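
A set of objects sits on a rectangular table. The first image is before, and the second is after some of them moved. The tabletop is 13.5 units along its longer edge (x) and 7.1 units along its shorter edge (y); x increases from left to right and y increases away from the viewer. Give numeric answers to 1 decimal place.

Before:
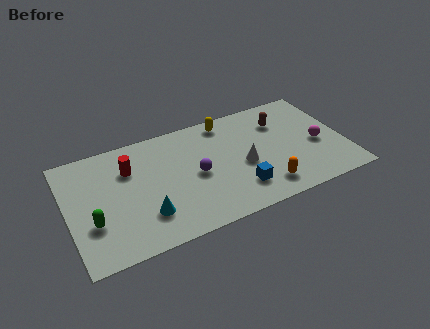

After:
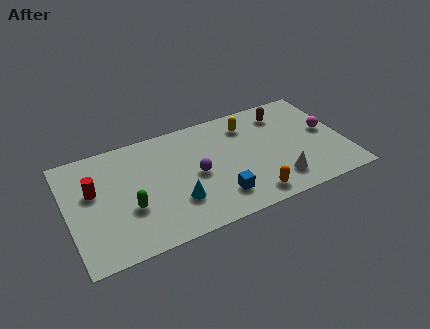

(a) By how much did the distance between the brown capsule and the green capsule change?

-1.4

The distance was about 9.9 in the first image and 8.5 in the second, so they moved 1.4 units closer together.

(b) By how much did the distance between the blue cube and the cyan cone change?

-2.4

The distance was about 4.5 in the first image and 2.1 in the second, so they moved 2.4 units closer together.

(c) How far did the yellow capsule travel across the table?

1.2

The yellow capsule was near (8.0, 6.2) before and (9.0, 5.6) after, so it travelled √(1.0² + 0.6²) ≈ 1.2 units.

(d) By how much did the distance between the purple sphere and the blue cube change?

-0.5

They were about 2.5 units apart before and 2.0 after — 0.5 units closer together.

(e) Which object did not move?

the purple sphere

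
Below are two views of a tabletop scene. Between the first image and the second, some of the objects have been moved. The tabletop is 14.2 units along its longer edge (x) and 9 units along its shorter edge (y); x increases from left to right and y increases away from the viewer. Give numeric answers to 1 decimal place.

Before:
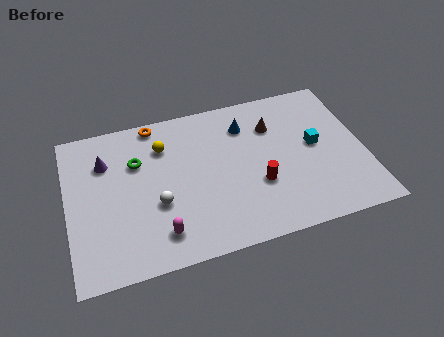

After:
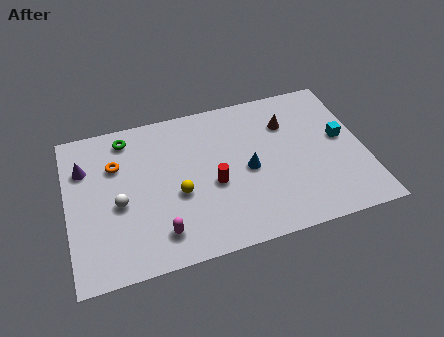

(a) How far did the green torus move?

1.6

From (3.4, 6.1) to (3.0, 7.7), the green torus covered √(0.4² + 1.6²) ≈ 1.6 units.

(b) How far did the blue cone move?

2.7

The blue cone was near (8.7, 6.9) before and (8.6, 4.2) after, so it travelled √(0.1² + 2.7²) ≈ 2.7 units.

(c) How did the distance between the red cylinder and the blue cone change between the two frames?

-2.0

The distance was about 3.7 in the first image and 1.7 in the second, so they moved 2.0 units closer together.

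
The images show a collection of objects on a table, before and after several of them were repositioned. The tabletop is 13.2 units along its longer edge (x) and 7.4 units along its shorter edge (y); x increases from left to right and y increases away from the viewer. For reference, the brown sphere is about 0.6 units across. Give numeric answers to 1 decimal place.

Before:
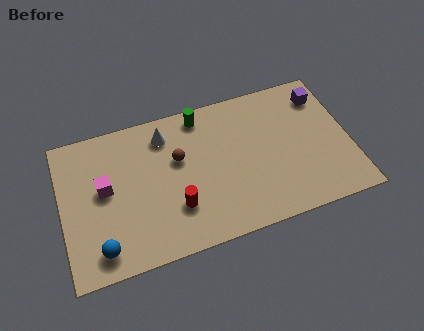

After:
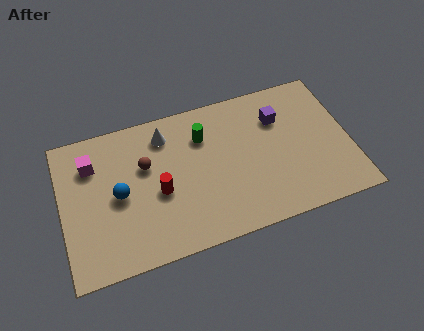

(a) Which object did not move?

the white cone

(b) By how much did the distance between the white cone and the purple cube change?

-2.1

They were about 7.3 units apart before and 5.2 after — 2.1 units closer together.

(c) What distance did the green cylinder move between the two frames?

1.1

The green cylinder was near (6.6, 6.5) before and (6.6, 5.4) after, so it travelled √(0.0² + 1.1²) ≈ 1.1 units.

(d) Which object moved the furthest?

the blue sphere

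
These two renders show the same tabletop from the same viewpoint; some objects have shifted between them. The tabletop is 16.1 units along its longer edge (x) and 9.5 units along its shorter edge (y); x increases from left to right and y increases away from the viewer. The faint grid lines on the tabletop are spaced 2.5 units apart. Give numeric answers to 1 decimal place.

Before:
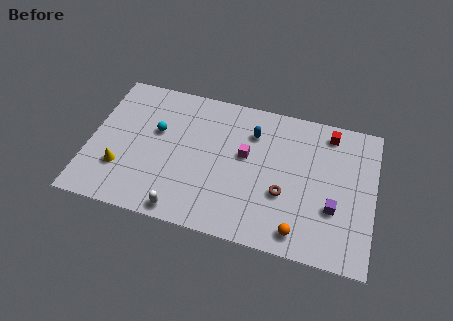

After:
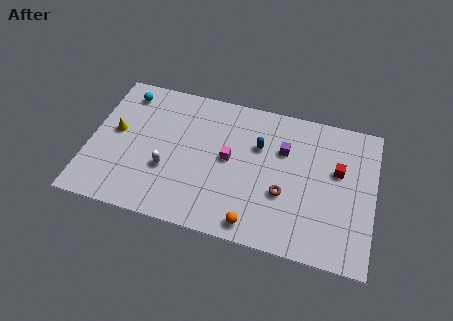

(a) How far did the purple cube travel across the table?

4.3

From (13.9, 3.3) to (10.9, 6.4), the purple cube covered √(3.0² + 3.1²) ≈ 4.3 units.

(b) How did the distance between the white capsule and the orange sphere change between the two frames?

-0.9

They were about 6.5 units apart before and 5.6 after — 0.9 units closer together.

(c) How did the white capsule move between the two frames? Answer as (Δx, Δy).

(-1.1, 2.5)

The white capsule was at about (5.6, 0.9) and moved to about (4.5, 3.4).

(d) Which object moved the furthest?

the purple cube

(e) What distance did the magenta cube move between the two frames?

1.0

The magenta cube was near (8.8, 5.5) before and (7.9, 5.0) after, so it travelled √(0.9² + 0.5²) ≈ 1.0 units.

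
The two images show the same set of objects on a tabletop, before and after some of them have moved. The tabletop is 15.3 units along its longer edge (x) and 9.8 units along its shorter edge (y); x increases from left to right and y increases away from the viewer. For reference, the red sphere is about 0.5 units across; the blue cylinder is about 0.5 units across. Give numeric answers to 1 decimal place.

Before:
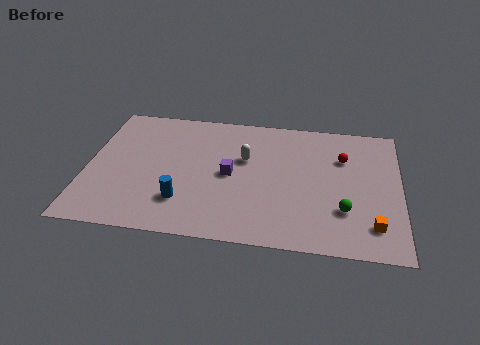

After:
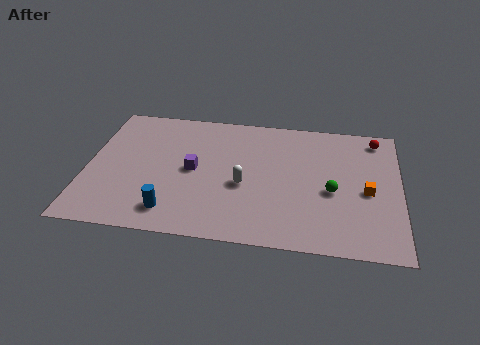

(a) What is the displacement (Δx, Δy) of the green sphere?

(-0.6, 1.3)

The green sphere started near (12.6, 2.9) and ended near (12.0, 4.2).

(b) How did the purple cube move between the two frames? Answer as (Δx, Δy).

(-1.8, 0.1)

From the two frames, the purple cube sits at roughly (7.0, 4.8) before and (5.2, 4.9) after.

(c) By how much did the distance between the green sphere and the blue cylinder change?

+0.3

Before: roughly 7.8 units apart; after: 8.1. That's 0.3 units further apart.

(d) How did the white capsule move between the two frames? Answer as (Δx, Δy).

(0.0, -2.0)

The white capsule was at about (7.7, 6.1) and moved to about (7.7, 4.1).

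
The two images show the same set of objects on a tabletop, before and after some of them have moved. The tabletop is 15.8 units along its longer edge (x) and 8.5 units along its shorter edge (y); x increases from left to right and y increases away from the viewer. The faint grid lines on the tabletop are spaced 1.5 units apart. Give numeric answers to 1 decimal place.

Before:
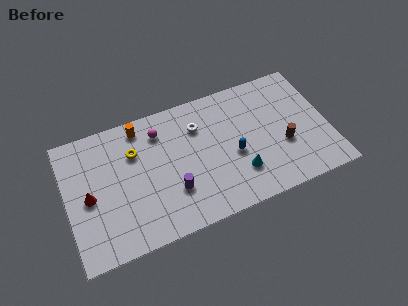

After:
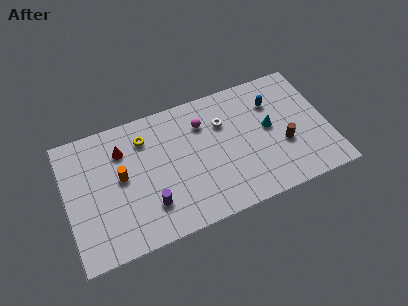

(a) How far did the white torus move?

1.5

From (8.1, 6.2) to (9.6, 5.9), the white torus covered √(1.5² + 0.3²) ≈ 1.5 units.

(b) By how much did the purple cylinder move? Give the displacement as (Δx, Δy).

(-1.4, -0.4)

From the two frames, the purple cylinder sits at roughly (6.2, 2.6) before and (4.8, 2.2) after.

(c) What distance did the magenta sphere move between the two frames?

2.6

The magenta sphere was near (5.8, 6.7) before and (8.4, 6.3) after, so it travelled √(2.6² + 0.4²) ≈ 2.6 units.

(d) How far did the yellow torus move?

1.0

From (4.2, 5.9) to (4.9, 6.6), the yellow torus covered √(0.7² + 0.7²) ≈ 1.0 units.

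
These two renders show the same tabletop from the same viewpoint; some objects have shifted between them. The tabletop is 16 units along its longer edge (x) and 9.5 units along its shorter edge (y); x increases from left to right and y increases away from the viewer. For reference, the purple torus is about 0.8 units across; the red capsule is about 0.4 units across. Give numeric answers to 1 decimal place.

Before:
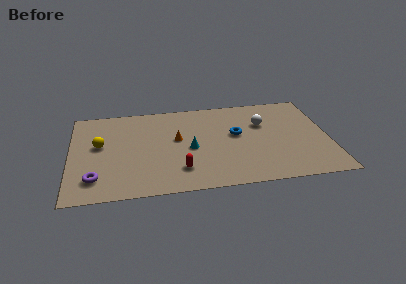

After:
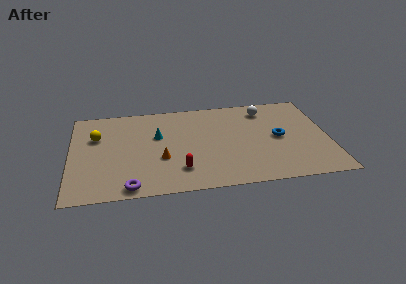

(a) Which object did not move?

the red capsule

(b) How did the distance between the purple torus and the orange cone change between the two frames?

-2.8

They were about 6.1 units apart before and 3.3 after — 2.8 units closer together.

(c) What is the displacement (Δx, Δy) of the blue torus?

(2.6, -0.7)

The blue torus was at about (10.3, 5.4) and moved to about (12.9, 4.7).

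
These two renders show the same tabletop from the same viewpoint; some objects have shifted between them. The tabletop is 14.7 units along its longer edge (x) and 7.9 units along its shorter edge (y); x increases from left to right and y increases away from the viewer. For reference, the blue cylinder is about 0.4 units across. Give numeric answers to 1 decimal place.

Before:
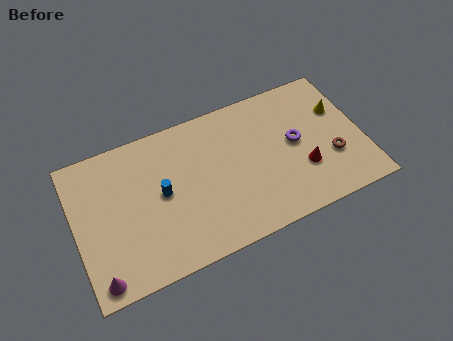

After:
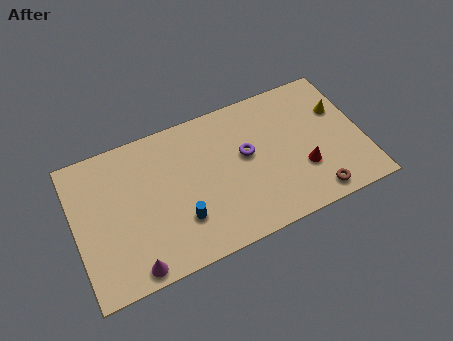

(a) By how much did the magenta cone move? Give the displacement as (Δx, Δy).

(1.7, -0.1)

The magenta cone was at about (0.9, 0.9) and moved to about (2.6, 0.8).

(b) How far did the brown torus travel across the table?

2.0

From (13.0, 2.7) to (11.9, 1.0), the brown torus covered √(1.1² + 1.7²) ≈ 2.0 units.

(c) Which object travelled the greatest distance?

the purple torus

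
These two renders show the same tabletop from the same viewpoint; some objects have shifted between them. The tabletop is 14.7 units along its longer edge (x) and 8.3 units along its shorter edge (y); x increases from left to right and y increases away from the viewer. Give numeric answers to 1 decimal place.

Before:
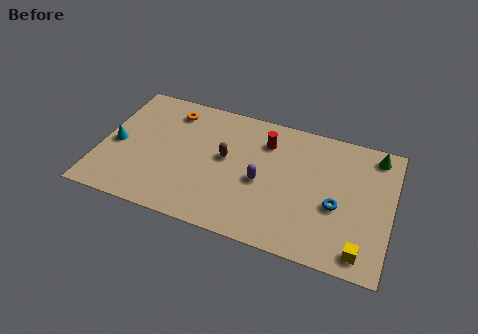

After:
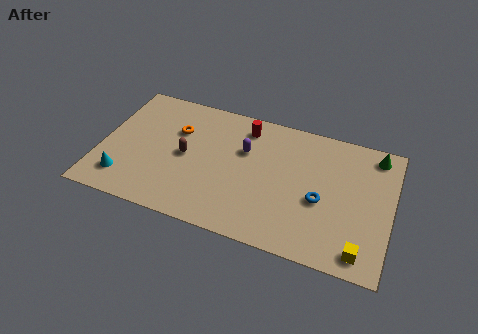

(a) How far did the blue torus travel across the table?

0.8

The blue torus was near (12.0, 3.4) before and (11.2, 3.5) after, so it travelled √(0.8² + 0.1²) ≈ 0.8 units.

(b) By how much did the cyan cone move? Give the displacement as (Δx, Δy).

(0.6, -2.1)

The cyan cone was at about (0.8, 3.8) and moved to about (1.4, 1.7).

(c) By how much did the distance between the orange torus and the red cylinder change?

-1.3

Before: roughly 4.9 units apart; after: 3.6. That's 1.3 units closer together.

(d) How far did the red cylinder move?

1.3

From (8.2, 6.3) to (7.1, 6.9), the red cylinder covered √(1.1² + 0.6²) ≈ 1.3 units.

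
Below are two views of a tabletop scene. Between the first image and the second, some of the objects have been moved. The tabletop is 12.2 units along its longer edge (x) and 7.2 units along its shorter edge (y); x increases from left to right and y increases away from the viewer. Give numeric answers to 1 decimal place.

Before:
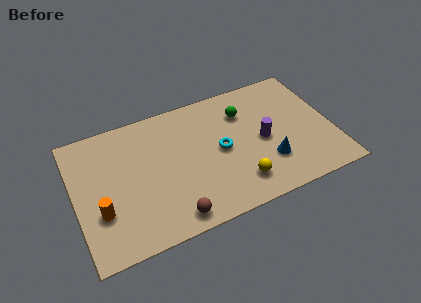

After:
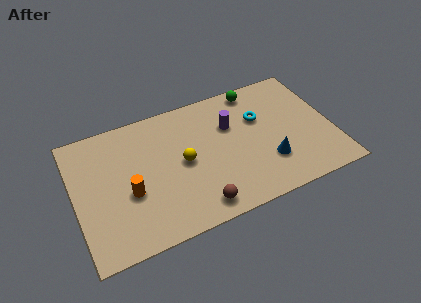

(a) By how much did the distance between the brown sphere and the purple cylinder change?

-0.9

They were about 5.2 units apart before and 4.3 after — 0.9 units closer together.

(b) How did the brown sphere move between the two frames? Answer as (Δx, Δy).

(1.2, 0.1)

From the two frames, the brown sphere sits at roughly (4.3, 0.9) before and (5.5, 1.0) after.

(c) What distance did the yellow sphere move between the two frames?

3.2

The yellow sphere moved from about (7.5, 1.5) to (5.1, 3.6), a distance of √(2.4² + 2.1²) ≈ 3.2.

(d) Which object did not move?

the blue cone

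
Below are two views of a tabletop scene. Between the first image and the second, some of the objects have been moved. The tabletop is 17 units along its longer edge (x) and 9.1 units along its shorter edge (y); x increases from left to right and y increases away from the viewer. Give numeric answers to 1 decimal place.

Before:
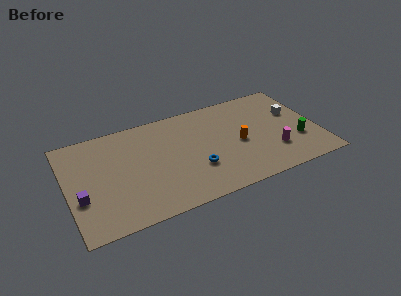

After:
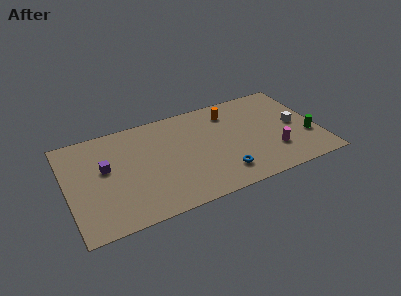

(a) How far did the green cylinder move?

0.7

The green cylinder was near (15.5, 3.0) before and (16.2, 3.1) after, so it travelled √(0.7² + 0.1²) ≈ 0.7 units.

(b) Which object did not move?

the magenta cylinder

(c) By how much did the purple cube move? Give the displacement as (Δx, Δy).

(1.8, 2.0)

The purple cube was at about (0.8, 3.3) and moved to about (2.6, 5.3).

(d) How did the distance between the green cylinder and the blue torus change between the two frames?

-0.9

The distance was about 7.0 in the first image and 6.1 in the second, so they moved 0.9 units closer together.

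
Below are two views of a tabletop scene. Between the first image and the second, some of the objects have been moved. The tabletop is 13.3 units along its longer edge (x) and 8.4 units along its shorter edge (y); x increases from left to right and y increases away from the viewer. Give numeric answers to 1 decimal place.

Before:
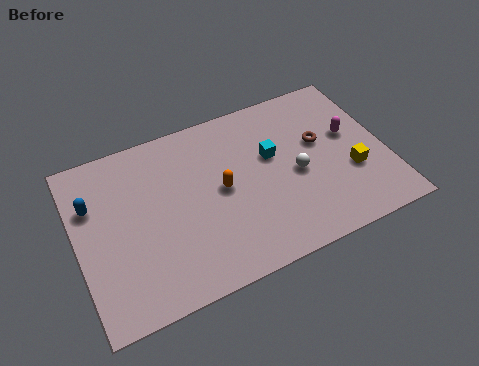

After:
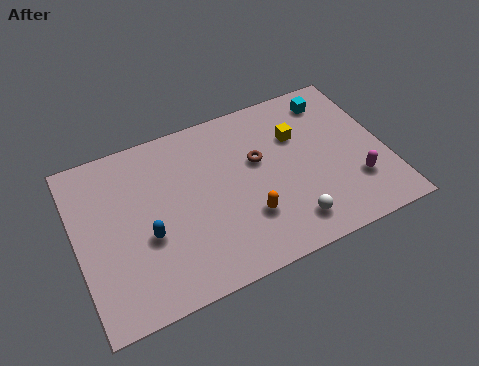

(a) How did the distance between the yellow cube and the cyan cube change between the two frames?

-1.7

They were about 3.8 units apart before and 2.1 after — 1.7 units closer together.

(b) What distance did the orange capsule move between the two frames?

2.0

The orange capsule moved from about (6.2, 4.3) to (7.1, 2.5), a distance of √(0.9² + 1.8²) ≈ 2.0.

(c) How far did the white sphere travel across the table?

2.4

The white sphere was near (9.4, 3.8) before and (8.8, 1.5) after, so it travelled √(0.6² + 2.3²) ≈ 2.4 units.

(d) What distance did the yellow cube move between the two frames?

3.4

From (11.7, 3.0) to (9.7, 5.7), the yellow cube covered √(2.0² + 2.7²) ≈ 3.4 units.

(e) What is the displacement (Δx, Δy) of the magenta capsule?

(-0.1, -2.5)

The magenta capsule started near (11.9, 4.9) and ended near (11.8, 2.4).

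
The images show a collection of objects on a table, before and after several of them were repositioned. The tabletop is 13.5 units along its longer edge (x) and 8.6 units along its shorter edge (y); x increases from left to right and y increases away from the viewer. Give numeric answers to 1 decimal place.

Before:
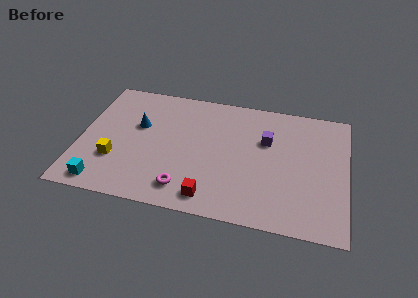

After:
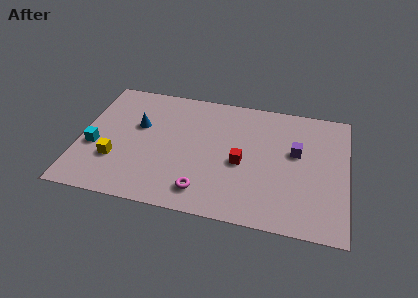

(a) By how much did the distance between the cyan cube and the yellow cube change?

-0.5

The distance was about 1.8 in the first image and 1.3 in the second, so they moved 0.5 units closer together.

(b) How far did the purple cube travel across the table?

1.6

From (9.4, 5.6) to (10.9, 5.1), the purple cube covered √(1.5² + 0.5²) ≈ 1.6 units.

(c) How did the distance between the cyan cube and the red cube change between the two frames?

+2.0

The distance was about 5.4 in the first image and 7.4 in the second, so they moved 2.0 units further apart.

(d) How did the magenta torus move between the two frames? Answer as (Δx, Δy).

(0.9, 0.0)

The magenta torus started near (5.5, 1.5) and ended near (6.4, 1.5).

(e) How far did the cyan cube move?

2.5

The cyan cube was near (1.4, 1.0) before and (0.8, 3.4) after, so it travelled √(0.6² + 2.4²) ≈ 2.5 units.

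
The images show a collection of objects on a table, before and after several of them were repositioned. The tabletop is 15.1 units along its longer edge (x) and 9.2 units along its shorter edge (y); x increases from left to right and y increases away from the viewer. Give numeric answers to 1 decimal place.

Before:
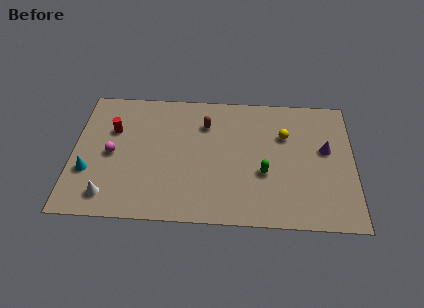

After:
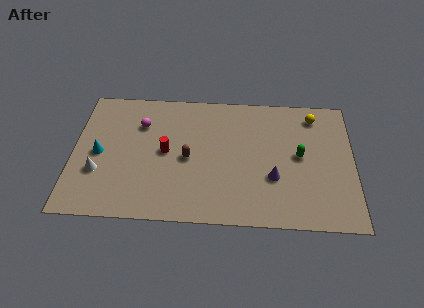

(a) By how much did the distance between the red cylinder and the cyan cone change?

+0.4

Before: roughly 3.2 units apart; after: 3.6. That's 0.4 units further apart.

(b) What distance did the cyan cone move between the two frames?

1.4

The cyan cone was near (0.9, 3.1) before and (1.4, 4.4) after, so it travelled √(0.5² + 1.3²) ≈ 1.4 units.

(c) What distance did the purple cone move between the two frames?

3.5

The purple cone moved from about (13.6, 5.3) to (10.8, 3.2), a distance of √(2.8² + 2.1²) ≈ 3.5.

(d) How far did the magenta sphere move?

2.7

The magenta sphere was near (2.1, 4.4) before and (3.6, 6.6) after, so it travelled √(1.5² + 2.2²) ≈ 2.7 units.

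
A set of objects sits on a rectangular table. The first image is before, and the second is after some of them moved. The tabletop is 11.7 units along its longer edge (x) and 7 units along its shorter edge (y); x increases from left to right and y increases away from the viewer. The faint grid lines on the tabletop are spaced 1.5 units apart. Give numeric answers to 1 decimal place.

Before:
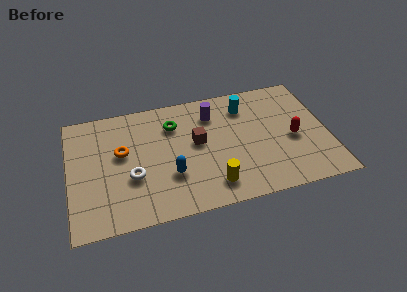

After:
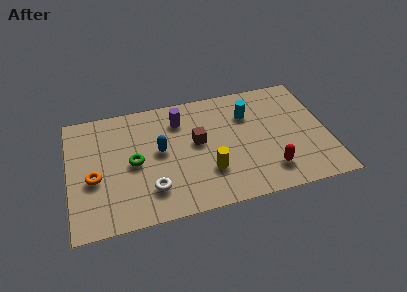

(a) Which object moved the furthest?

the green torus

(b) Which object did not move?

the brown cube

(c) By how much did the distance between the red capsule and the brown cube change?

-0.5

Before: roughly 4.4 units apart; after: 3.9. That's 0.5 units closer together.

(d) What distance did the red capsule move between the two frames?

2.0

The red capsule moved from about (10.1, 3.1) to (8.9, 1.5), a distance of √(1.2² + 1.6²) ≈ 2.0.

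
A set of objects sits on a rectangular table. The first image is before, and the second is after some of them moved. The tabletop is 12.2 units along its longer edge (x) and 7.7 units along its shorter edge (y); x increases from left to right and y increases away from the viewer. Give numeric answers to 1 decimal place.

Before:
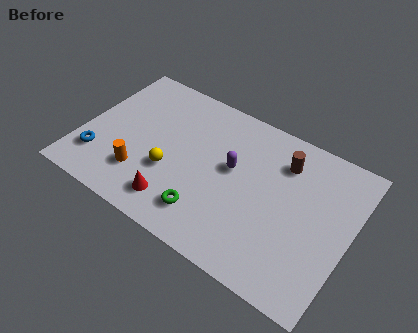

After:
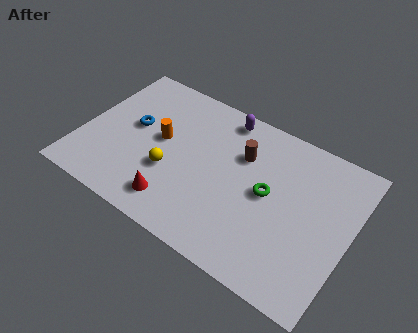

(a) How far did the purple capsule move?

2.5

From (6.8, 4.4) to (6.0, 6.8), the purple capsule covered √(0.8² + 2.4²) ≈ 2.5 units.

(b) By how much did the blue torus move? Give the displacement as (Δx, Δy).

(1.2, 2.4)

The blue torus started near (1.0, 1.9) and ended near (2.2, 4.3).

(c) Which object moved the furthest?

the green torus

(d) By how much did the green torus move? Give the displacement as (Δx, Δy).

(2.4, 2.4)

The green torus started near (6.1, 1.6) and ended near (8.5, 4.0).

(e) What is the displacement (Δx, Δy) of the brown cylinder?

(-1.8, -0.6)

From the two frames, the brown cylinder sits at roughly (8.9, 5.9) before and (7.1, 5.3) after.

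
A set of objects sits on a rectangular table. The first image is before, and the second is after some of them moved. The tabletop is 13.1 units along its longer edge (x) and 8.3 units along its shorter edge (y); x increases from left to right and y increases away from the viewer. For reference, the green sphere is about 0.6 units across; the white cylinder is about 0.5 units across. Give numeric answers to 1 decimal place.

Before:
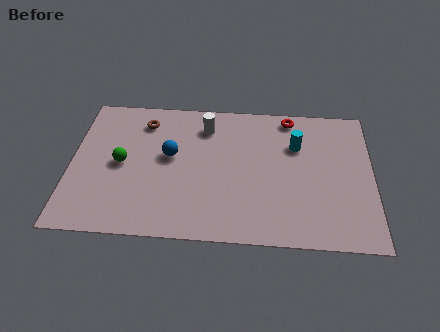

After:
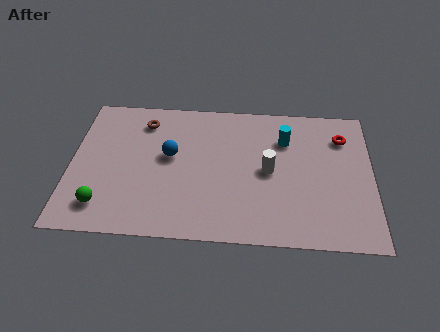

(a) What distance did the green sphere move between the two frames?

2.6

From (2.2, 4.1) to (1.5, 1.6), the green sphere covered √(0.7² + 2.5²) ≈ 2.6 units.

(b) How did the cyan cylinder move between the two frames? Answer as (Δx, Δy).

(-0.5, 0.3)

The cyan cylinder started near (9.8, 5.7) and ended near (9.3, 6.0).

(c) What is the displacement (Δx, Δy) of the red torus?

(2.3, -1.1)

The red torus started near (9.5, 7.4) and ended near (11.8, 6.3).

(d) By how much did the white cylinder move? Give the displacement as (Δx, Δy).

(2.8, -2.5)

The white cylinder was at about (5.8, 6.6) and moved to about (8.6, 4.1).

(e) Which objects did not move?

the blue sphere and the brown torus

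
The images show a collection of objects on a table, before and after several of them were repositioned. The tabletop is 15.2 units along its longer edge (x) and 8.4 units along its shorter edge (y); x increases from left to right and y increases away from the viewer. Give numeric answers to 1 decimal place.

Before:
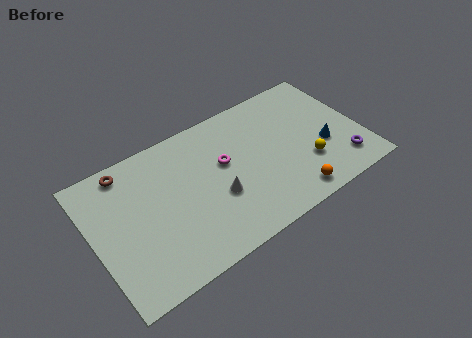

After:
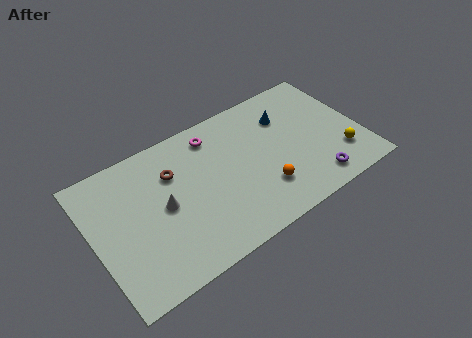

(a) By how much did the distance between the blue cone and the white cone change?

+1.4

Before: roughly 6.2 units apart; after: 7.6. That's 1.4 units further apart.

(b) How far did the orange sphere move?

1.8

The orange sphere was near (10.7, 1.1) before and (9.3, 2.3) after, so it travelled √(1.4² + 1.2²) ≈ 1.8 units.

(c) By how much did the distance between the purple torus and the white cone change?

+1.5

The distance was about 7.2 in the first image and 8.7 in the second, so they moved 1.5 units further apart.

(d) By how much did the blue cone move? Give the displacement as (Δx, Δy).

(-1.7, 2.9)

The blue cone was at about (13.0, 3.2) and moved to about (11.3, 6.1).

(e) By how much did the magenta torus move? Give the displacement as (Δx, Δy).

(-0.3, 2.0)

From the two frames, the magenta torus sits at roughly (7.5, 5.0) before and (7.2, 7.0) after.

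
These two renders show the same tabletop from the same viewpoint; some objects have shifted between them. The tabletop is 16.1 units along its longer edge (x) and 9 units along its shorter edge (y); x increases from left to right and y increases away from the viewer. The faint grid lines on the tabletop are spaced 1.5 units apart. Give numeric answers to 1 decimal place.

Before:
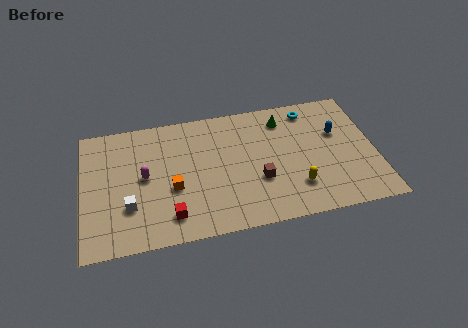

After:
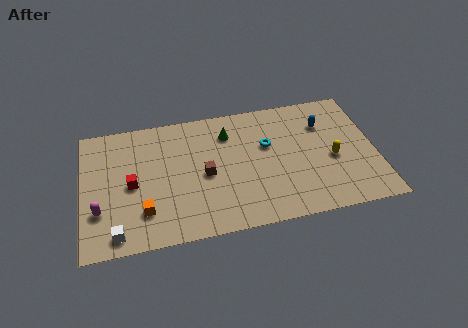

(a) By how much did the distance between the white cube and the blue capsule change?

+0.8

They were about 12.0 units apart before and 12.8 after — 0.8 units further apart.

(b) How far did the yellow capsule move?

2.6

The yellow capsule was near (11.6, 2.3) before and (13.7, 3.9) after, so it travelled √(2.1² + 1.6²) ≈ 2.6 units.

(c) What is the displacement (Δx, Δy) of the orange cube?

(-1.6, -1.3)

The orange cube started near (4.9, 3.6) and ended near (3.3, 2.3).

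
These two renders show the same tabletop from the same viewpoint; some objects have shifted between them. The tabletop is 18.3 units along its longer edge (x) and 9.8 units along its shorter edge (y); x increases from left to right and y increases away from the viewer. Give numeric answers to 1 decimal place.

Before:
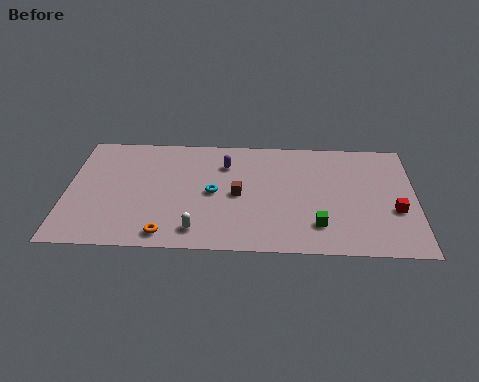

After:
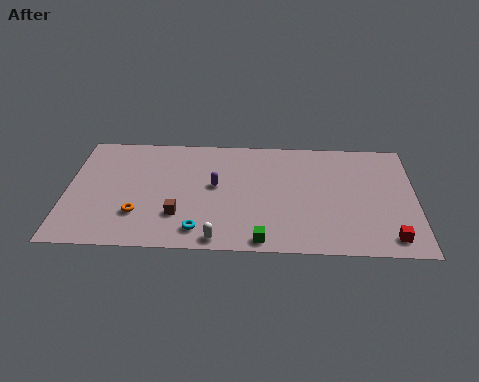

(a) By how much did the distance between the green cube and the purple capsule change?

-1.9

They were about 7.0 units apart before and 5.1 after — 1.9 units closer together.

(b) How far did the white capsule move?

1.3

The white capsule moved from about (6.9, 1.6) to (8.0, 0.9), a distance of √(1.1² + 0.7²) ≈ 1.3.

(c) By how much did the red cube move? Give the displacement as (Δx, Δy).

(-0.3, -2.3)

The red cube started near (17.2, 3.7) and ended near (16.9, 1.4).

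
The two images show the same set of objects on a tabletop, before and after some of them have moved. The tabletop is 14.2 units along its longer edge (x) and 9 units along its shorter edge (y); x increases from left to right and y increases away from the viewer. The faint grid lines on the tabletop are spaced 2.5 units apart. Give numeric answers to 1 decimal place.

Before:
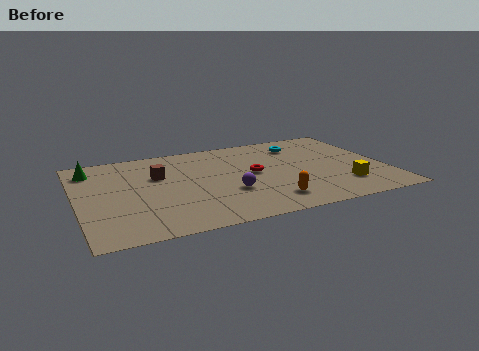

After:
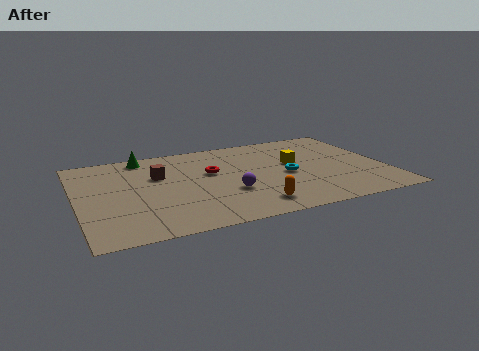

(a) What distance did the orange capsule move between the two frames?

0.8

From (8.5, 1.7) to (7.7, 1.5), the orange capsule covered √(0.8² + 0.2²) ≈ 0.8 units.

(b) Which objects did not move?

the brown cube and the purple sphere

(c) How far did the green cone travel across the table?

2.6

From (0.8, 7.3) to (3.3, 8.0), the green cone covered √(2.5² + 0.7²) ≈ 2.6 units.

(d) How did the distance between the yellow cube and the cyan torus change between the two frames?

-3.9

They were about 5.1 units apart before and 1.2 after — 3.9 units closer together.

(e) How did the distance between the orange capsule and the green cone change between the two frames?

-1.7

Before: roughly 9.5 units apart; after: 7.8. That's 1.7 units closer together.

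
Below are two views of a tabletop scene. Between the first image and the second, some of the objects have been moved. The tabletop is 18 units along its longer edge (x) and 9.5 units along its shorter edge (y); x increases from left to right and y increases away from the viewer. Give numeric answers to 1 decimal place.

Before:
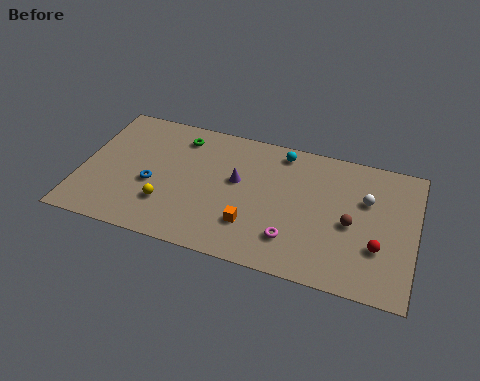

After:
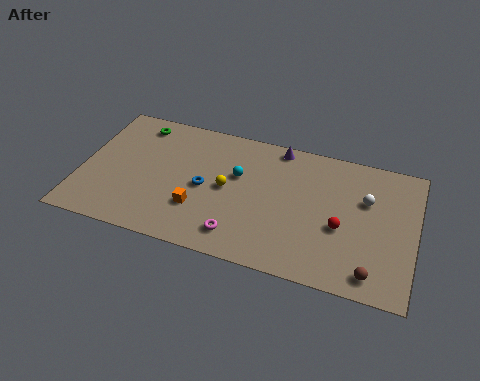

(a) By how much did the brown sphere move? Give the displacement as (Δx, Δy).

(1.3, -3.0)

From the two frames, the brown sphere sits at roughly (14.6, 4.3) before and (15.9, 1.3) after.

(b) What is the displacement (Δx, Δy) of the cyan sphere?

(-2.2, -2.4)

The cyan sphere was at about (10.6, 8.3) and moved to about (8.4, 5.9).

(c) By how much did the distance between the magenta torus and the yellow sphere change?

-3.6

The distance was about 6.8 in the first image and 3.2 in the second, so they moved 3.6 units closer together.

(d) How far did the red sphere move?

2.2

The red sphere was near (16.1, 3.1) before and (14.1, 3.9) after, so it travelled √(2.0² + 0.8²) ≈ 2.2 units.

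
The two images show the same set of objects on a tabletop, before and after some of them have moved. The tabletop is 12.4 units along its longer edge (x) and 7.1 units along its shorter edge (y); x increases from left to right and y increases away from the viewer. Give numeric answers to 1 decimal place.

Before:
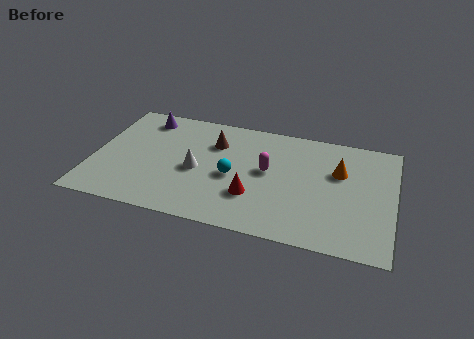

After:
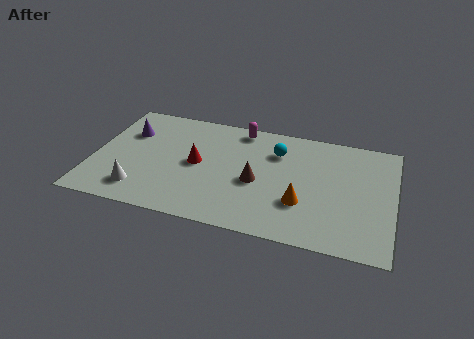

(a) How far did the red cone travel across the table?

2.8

The red cone was near (6.7, 2.2) before and (4.3, 3.6) after, so it travelled √(2.4² + 1.4²) ≈ 2.8 units.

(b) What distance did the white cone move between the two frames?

2.8

The white cone moved from about (4.3, 3.2) to (2.1, 1.4), a distance of √(2.2² + 1.8²) ≈ 2.8.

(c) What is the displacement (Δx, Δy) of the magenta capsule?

(-1.3, 2.4)

The magenta capsule started near (7.2, 3.9) and ended near (5.9, 6.3).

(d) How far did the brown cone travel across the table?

2.8

From (4.9, 5.1) to (6.8, 3.1), the brown cone covered √(1.9² + 2.0²) ≈ 2.8 units.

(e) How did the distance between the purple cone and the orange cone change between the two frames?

-0.5

Before: roughly 8.3 units apart; after: 7.8. That's 0.5 units closer together.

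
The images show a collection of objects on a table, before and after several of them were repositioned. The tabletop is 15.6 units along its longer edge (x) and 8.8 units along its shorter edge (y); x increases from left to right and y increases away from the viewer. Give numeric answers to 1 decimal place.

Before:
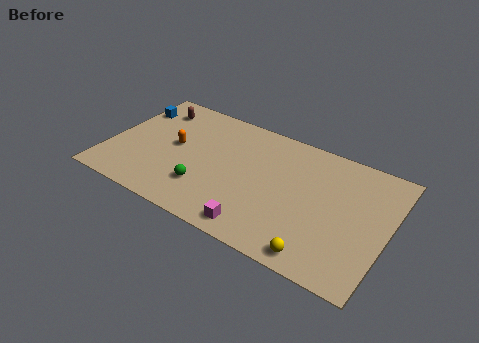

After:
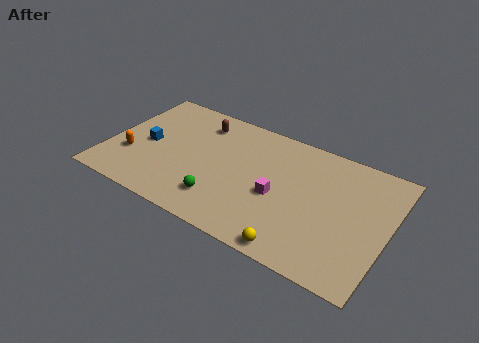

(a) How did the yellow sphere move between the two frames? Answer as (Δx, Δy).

(-1.2, -0.2)

The yellow sphere started near (12.3, 1.0) and ended near (11.1, 0.8).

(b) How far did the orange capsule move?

2.8

The orange capsule was near (3.6, 4.7) before and (1.4, 2.9) after, so it travelled √(2.2² + 1.8²) ≈ 2.8 units.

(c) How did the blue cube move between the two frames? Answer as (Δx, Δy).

(1.3, -2.4)

The blue cube started near (0.8, 6.6) and ended near (2.1, 4.2).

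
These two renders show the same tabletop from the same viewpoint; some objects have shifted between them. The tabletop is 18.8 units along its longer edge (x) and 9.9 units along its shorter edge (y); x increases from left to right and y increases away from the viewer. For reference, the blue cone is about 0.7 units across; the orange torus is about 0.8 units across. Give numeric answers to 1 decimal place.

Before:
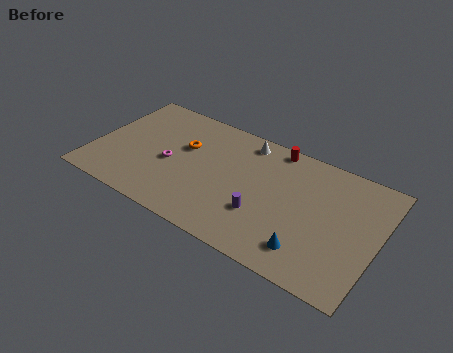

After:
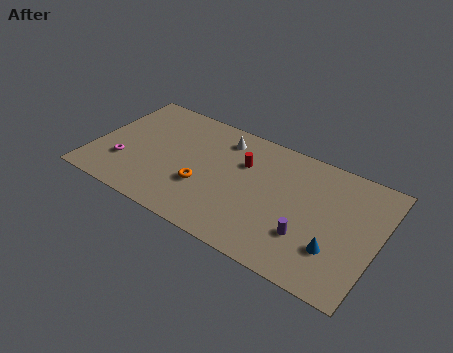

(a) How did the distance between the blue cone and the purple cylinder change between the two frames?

-1.6

They were about 3.4 units apart before and 1.8 after — 1.6 units closer together.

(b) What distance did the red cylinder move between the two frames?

2.9

The red cylinder was near (11.5, 9.0) before and (9.7, 6.7) after, so it travelled √(1.8² + 2.3²) ≈ 2.9 units.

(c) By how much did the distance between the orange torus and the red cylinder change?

-2.5

Before: roughly 6.4 units apart; after: 3.9. That's 2.5 units closer together.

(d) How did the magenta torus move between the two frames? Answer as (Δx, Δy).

(-2.9, -1.4)

From the two frames, the magenta torus sits at roughly (5.1, 4.4) before and (2.2, 3.0) after.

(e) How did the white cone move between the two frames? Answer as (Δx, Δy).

(-1.5, -0.5)

From the two frames, the white cone sits at roughly (9.6, 8.6) before and (8.1, 8.1) after.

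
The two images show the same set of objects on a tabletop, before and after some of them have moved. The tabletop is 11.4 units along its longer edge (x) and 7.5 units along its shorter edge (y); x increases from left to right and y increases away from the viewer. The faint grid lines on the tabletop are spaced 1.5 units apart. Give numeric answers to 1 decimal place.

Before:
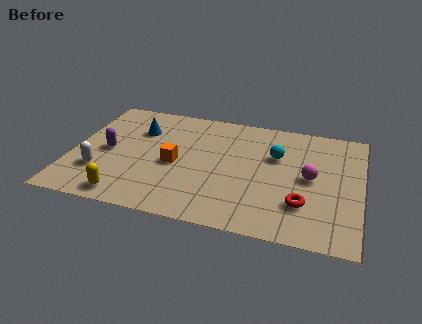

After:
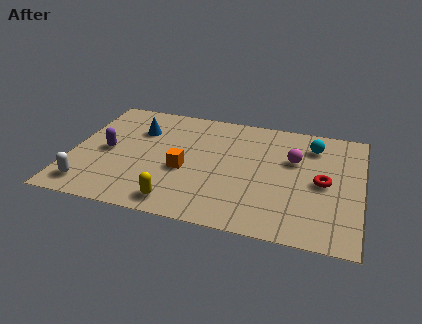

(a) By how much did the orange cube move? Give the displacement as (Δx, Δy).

(0.4, -0.3)

The orange cube was at about (4.1, 3.4) and moved to about (4.5, 3.1).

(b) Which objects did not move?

the blue cone and the purple capsule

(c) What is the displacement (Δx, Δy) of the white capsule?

(-0.3, -1.0)

From the two frames, the white capsule sits at roughly (1.2, 2.2) before and (0.9, 1.2) after.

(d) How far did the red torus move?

1.7

From (9.2, 2.1) to (9.9, 3.6), the red torus covered √(0.7² + 1.5²) ≈ 1.7 units.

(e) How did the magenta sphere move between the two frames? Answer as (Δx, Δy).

(-0.7, 1.0)

The magenta sphere was at about (9.4, 3.8) and moved to about (8.7, 4.8).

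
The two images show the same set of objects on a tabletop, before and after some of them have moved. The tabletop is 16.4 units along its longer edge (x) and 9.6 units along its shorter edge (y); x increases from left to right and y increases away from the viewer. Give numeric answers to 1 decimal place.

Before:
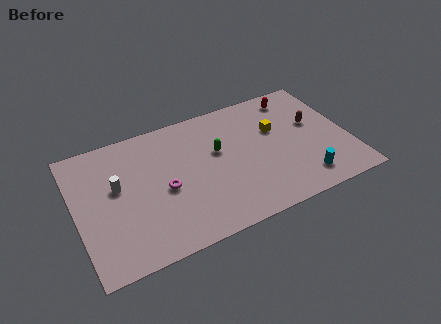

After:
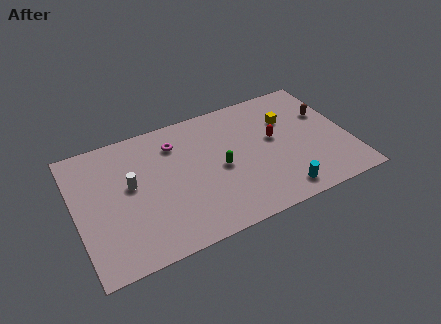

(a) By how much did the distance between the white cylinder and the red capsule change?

-2.8

Before: roughly 11.5 units apart; after: 8.7. That's 2.8 units closer together.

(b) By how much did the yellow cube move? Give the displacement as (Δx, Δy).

(0.8, 0.5)

From the two frames, the yellow cube sits at roughly (12.2, 6.1) before and (13.0, 6.6) after.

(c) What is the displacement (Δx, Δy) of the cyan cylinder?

(-1.5, -0.4)

The cyan cylinder started near (13.3, 1.7) and ended near (11.8, 1.3).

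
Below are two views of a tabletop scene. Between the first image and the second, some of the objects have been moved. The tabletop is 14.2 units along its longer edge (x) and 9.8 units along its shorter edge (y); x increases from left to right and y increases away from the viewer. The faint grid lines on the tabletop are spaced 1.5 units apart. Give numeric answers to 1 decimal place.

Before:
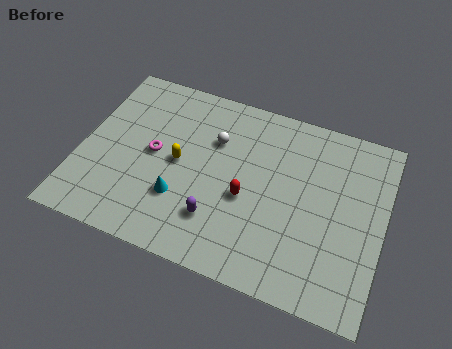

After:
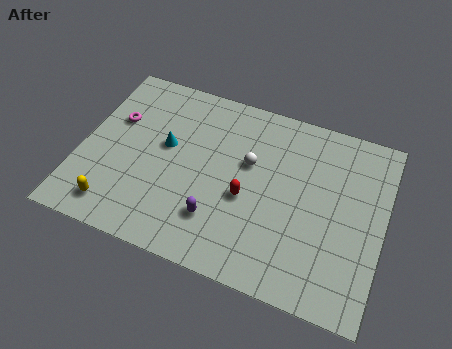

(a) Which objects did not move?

the purple capsule and the red capsule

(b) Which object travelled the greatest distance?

the yellow capsule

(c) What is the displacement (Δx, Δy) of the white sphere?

(1.7, -0.7)

The white sphere was at about (6.1, 6.7) and moved to about (7.8, 6.0).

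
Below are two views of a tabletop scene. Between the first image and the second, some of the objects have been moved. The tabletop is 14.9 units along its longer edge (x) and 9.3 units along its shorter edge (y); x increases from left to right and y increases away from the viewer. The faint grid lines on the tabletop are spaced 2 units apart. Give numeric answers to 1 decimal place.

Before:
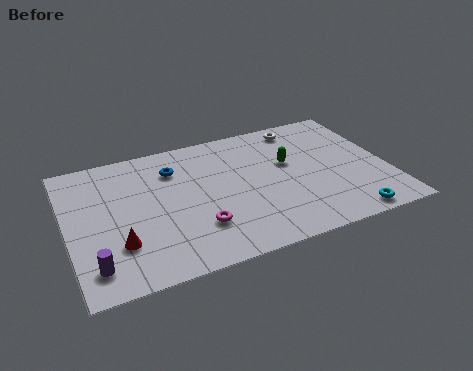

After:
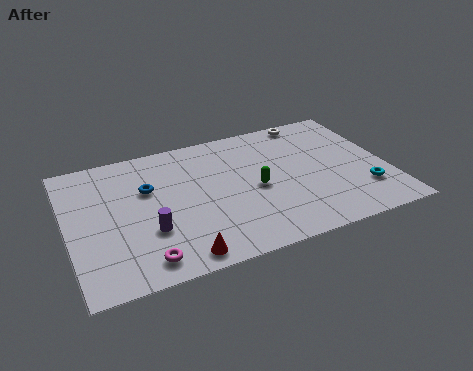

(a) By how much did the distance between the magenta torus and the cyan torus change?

+3.5

Before: roughly 7.0 units apart; after: 10.5. That's 3.5 units further apart.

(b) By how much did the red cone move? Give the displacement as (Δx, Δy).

(2.6, -1.7)

From the two frames, the red cone sits at roughly (2.2, 2.7) before and (4.8, 1.0) after.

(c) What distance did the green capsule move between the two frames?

2.1

The green capsule moved from about (10.4, 5.6) to (8.7, 4.3), a distance of √(1.7² + 1.3²) ≈ 2.1.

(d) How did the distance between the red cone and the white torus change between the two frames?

-0.3

They were about 10.6 units apart before and 10.3 after — 0.3 units closer together.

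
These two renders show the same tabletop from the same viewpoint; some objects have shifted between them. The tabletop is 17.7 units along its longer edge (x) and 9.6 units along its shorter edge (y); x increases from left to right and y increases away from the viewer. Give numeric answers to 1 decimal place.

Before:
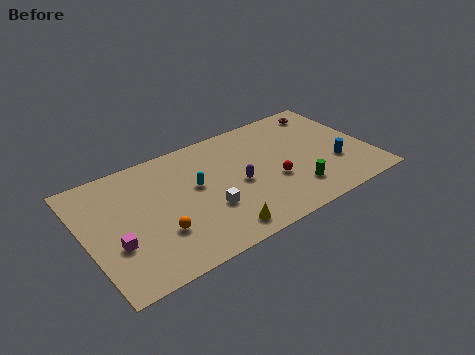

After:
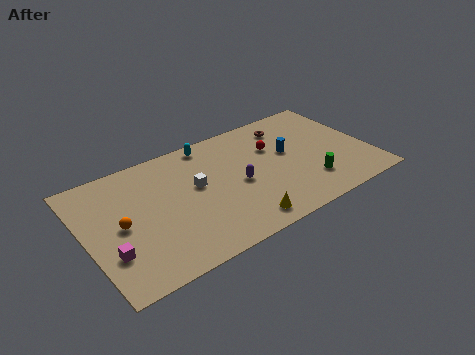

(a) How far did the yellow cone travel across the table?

1.4

The yellow cone moved from about (7.6, 1.3) to (9.0, 1.3), a distance of √(1.4² + 0.0²) ≈ 1.4.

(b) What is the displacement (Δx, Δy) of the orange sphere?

(-2.1, 1.7)

The orange sphere was at about (4.2, 3.0) and moved to about (2.1, 4.7).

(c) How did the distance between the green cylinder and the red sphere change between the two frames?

+2.5

They were about 1.8 units apart before and 4.3 after — 2.5 units further apart.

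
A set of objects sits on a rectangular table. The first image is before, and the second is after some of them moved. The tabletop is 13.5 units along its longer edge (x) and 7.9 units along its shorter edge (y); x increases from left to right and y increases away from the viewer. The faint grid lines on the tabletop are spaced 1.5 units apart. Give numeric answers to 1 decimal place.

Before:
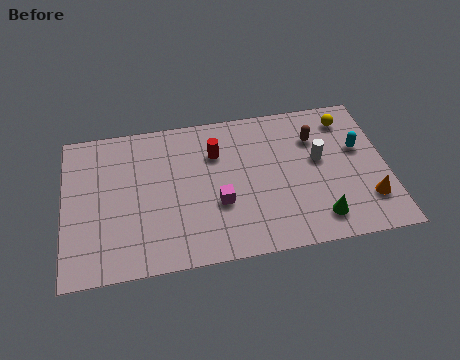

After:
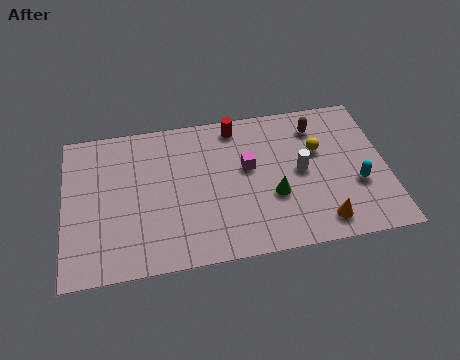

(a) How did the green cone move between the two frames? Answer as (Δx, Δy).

(-1.8, 1.5)

The green cone started near (10.5, 1.4) and ended near (8.7, 2.9).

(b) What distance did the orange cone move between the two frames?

2.2

The orange cone was near (12.6, 2.0) before and (10.6, 1.2) after, so it travelled √(2.0² + 0.8²) ≈ 2.2 units.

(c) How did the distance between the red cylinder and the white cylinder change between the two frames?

-0.5

The distance was about 4.4 in the first image and 3.9 in the second, so they moved 0.5 units closer together.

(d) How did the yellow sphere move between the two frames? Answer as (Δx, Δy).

(-1.3, -1.5)

The yellow sphere started near (12.0, 6.5) and ended near (10.7, 5.0).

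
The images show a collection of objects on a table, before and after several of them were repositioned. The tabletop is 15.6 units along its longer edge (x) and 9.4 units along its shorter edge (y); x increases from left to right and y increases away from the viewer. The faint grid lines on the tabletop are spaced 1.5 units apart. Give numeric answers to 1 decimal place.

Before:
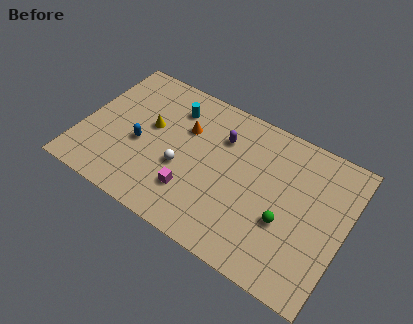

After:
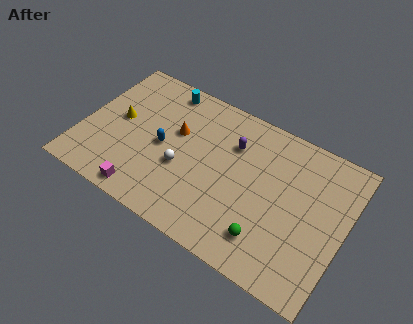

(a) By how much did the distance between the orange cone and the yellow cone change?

+1.3

The distance was about 2.2 in the first image and 3.5 in the second, so they moved 1.3 units further apart.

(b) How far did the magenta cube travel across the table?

3.0

The magenta cube moved from about (6.9, 2.5) to (4.3, 1.0), a distance of √(2.6² + 1.5²) ≈ 3.0.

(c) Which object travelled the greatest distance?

the magenta cube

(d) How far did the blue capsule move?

1.4

The blue capsule was near (3.5, 4.0) before and (4.8, 4.5) after, so it travelled √(1.3² + 0.5²) ≈ 1.4 units.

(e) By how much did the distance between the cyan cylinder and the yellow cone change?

+1.8

Before: roughly 2.2 units apart; after: 4.0. That's 1.8 units further apart.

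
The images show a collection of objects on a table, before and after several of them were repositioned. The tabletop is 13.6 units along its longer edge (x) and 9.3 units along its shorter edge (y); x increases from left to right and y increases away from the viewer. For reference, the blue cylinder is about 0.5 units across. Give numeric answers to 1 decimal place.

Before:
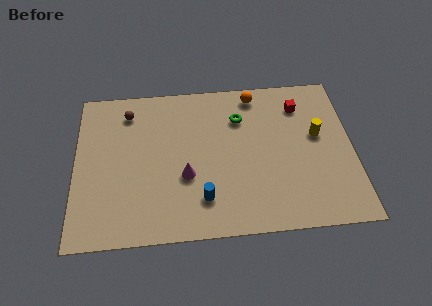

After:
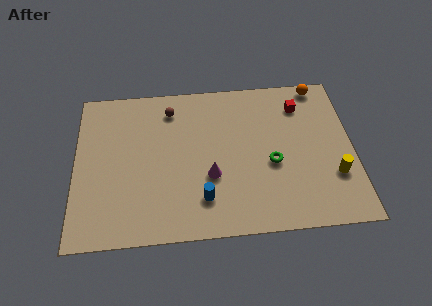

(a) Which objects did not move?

the red cube and the blue cylinder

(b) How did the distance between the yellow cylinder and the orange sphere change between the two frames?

+1.5

The distance was about 4.1 in the first image and 5.6 in the second, so they moved 1.5 units further apart.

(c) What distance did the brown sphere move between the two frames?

2.1

The brown sphere was near (2.6, 7.6) before and (4.7, 7.6) after, so it travelled √(2.1² + 0.0²) ≈ 2.1 units.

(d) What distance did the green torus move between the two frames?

3.3

From (8.1, 6.8) to (9.6, 3.9), the green torus covered √(1.5² + 2.9²) ≈ 3.3 units.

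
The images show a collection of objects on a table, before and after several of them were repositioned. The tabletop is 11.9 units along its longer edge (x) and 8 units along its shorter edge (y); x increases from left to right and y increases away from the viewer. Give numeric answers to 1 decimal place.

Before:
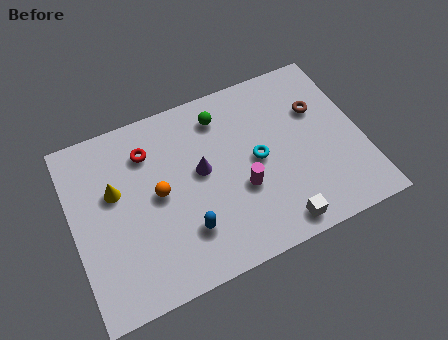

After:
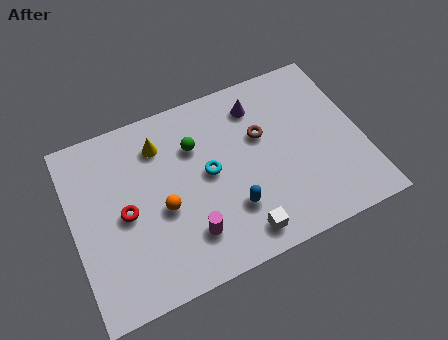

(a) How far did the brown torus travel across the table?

2.4

The brown torus was near (10.3, 5.3) before and (7.9, 5.0) after, so it travelled √(2.4² + 0.3²) ≈ 2.4 units.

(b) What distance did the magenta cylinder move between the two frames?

2.5

The magenta cylinder was near (6.8, 3.0) before and (4.5, 1.9) after, so it travelled √(2.3² + 1.1²) ≈ 2.5 units.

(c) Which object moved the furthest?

the purple cone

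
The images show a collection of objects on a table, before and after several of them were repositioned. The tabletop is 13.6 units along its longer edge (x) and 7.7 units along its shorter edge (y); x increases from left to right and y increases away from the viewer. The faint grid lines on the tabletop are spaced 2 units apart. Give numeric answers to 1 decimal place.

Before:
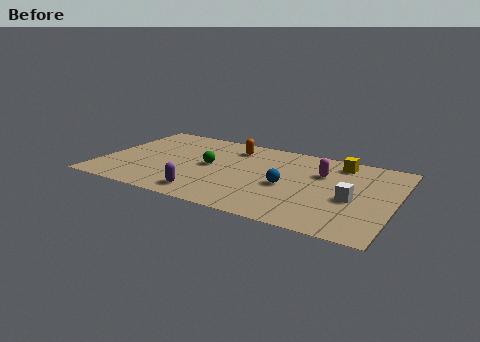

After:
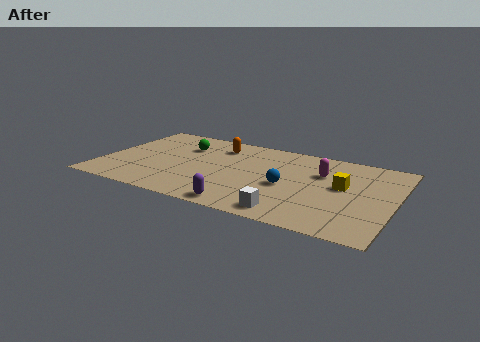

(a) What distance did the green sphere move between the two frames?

2.1

The green sphere moved from about (5.0, 4.0) to (3.5, 5.5), a distance of √(1.5² + 1.5²) ≈ 2.1.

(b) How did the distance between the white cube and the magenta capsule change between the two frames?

+1.8

Before: roughly 2.5 units apart; after: 4.3. That's 1.8 units further apart.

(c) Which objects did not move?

the magenta capsule and the blue sphere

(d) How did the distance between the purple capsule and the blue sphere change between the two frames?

-1.0

They were about 4.1 units apart before and 3.1 after — 1.0 units closer together.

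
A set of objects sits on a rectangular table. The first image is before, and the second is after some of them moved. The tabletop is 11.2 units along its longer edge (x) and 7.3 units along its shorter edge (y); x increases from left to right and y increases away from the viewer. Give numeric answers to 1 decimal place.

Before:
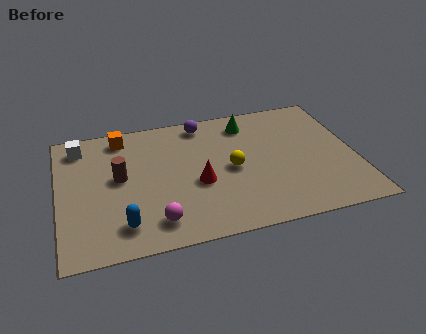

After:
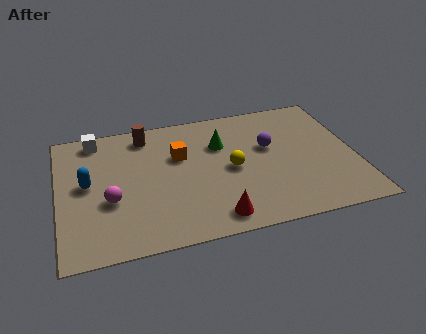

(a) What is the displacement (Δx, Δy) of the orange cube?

(2.1, -1.6)

From the two frames, the orange cube sits at roughly (2.5, 6.3) before and (4.6, 4.7) after.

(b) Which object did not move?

the yellow sphere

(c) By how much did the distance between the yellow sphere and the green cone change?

-1.1

The distance was about 2.6 in the first image and 1.5 in the second, so they moved 1.1 units closer together.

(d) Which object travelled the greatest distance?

the purple sphere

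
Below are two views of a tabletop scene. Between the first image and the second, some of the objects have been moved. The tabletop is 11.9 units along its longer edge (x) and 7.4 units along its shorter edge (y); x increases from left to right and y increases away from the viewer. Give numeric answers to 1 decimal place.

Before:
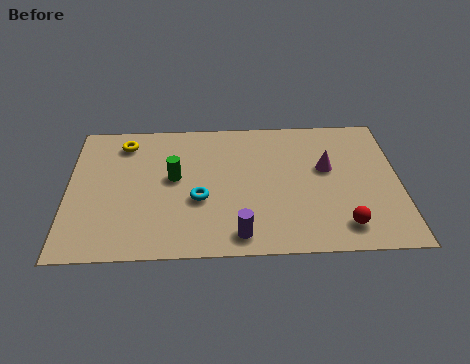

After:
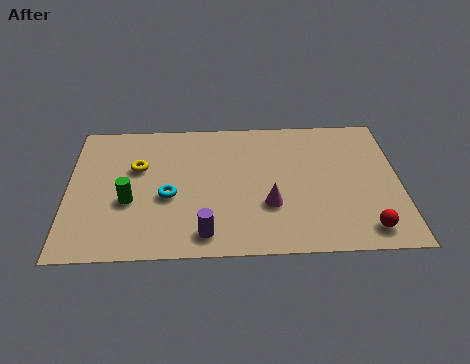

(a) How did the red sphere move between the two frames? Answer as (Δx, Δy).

(0.8, -0.2)

From the two frames, the red sphere sits at roughly (9.8, 1.3) before and (10.6, 1.1) after.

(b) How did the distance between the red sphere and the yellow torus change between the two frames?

-0.3

They were about 9.2 units apart before and 8.9 after — 0.3 units closer together.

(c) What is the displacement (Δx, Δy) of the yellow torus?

(0.5, -1.4)

The yellow torus started near (2.0, 6.1) and ended near (2.5, 4.7).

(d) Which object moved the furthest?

the magenta cone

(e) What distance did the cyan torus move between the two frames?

1.1

The cyan torus moved from about (4.7, 2.9) to (3.6, 3.1), a distance of √(1.1² + 0.2²) ≈ 1.1.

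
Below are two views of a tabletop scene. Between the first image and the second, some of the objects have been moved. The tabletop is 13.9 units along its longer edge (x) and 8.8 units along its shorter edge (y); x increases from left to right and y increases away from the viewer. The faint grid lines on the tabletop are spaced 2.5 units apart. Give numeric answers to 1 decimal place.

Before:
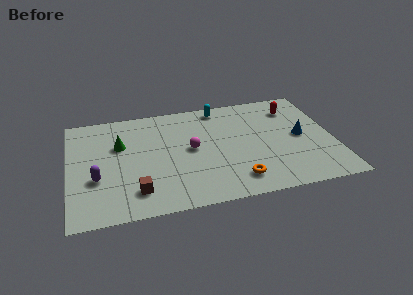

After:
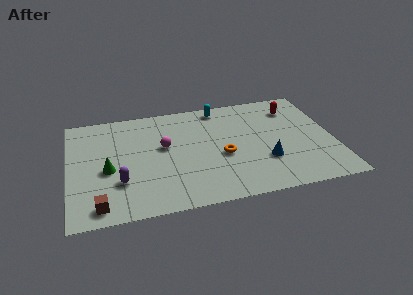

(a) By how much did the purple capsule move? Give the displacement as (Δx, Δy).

(1.2, -0.5)

The purple capsule was at about (1.4, 3.2) and moved to about (2.6, 2.7).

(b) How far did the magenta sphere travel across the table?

1.5

From (6.4, 4.6) to (5.0, 5.1), the magenta sphere covered √(1.4² + 0.5²) ≈ 1.5 units.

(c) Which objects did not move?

the red capsule and the cyan capsule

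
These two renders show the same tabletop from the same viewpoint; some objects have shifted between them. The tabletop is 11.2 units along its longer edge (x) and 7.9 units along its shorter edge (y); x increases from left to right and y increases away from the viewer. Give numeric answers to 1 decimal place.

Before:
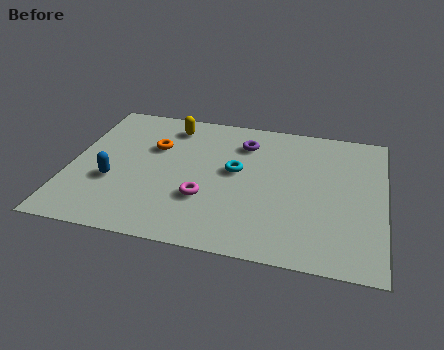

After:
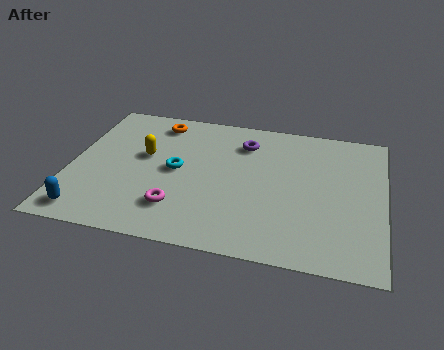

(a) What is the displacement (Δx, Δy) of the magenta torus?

(-0.9, -0.7)

The magenta torus was at about (4.9, 2.6) and moved to about (4.0, 1.9).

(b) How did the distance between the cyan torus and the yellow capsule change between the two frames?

-2.0

Before: roughly 3.3 units apart; after: 1.3. That's 2.0 units closer together.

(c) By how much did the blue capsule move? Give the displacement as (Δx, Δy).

(-0.7, -1.9)

The blue capsule was at about (1.6, 2.9) and moved to about (0.9, 1.0).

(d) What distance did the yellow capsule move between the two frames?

2.2

The yellow capsule moved from about (3.4, 6.6) to (2.6, 4.6), a distance of √(0.8² + 2.0²) ≈ 2.2.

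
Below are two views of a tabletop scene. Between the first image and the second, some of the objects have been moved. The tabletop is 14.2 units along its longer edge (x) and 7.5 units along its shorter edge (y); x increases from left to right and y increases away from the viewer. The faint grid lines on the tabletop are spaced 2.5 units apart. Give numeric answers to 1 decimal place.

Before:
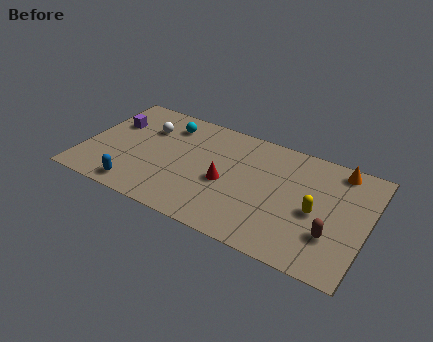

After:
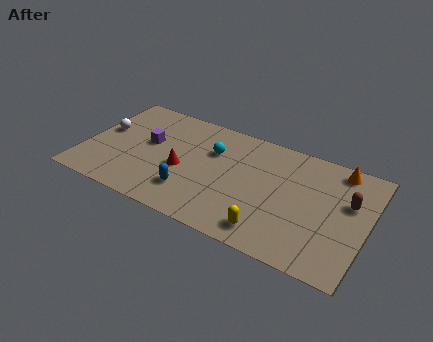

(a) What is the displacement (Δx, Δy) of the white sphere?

(-2.1, -1.0)

From the two frames, the white sphere sits at roughly (2.9, 5.3) before and (0.8, 4.3) after.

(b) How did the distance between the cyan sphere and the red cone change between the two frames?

-2.0

The distance was about 4.3 in the first image and 2.3 in the second, so they moved 2.0 units closer together.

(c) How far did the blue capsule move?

2.8

The blue capsule was near (3.0, 1.0) before and (5.6, 1.9) after, so it travelled √(2.6² + 0.9²) ≈ 2.8 units.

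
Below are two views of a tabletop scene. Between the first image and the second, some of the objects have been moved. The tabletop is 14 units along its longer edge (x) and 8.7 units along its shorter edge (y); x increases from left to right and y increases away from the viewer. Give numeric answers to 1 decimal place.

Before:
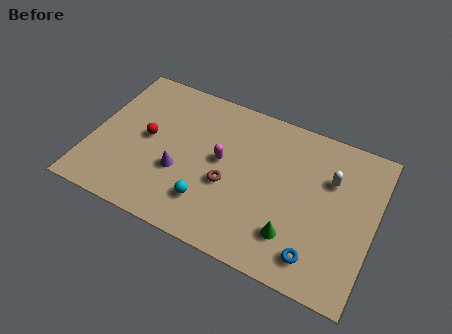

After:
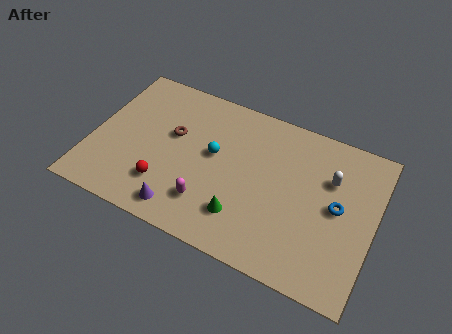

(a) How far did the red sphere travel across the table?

2.6

From (2.7, 4.5) to (3.9, 2.2), the red sphere covered √(1.2² + 2.3²) ≈ 2.6 units.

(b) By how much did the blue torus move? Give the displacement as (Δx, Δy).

(0.7, 3.0)

The blue torus was at about (11.5, 1.5) and moved to about (12.2, 4.5).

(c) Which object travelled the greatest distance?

the brown torus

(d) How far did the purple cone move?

2.0

The purple cone moved from about (4.5, 3.2) to (4.9, 1.2), a distance of √(0.4² + 2.0²) ≈ 2.0.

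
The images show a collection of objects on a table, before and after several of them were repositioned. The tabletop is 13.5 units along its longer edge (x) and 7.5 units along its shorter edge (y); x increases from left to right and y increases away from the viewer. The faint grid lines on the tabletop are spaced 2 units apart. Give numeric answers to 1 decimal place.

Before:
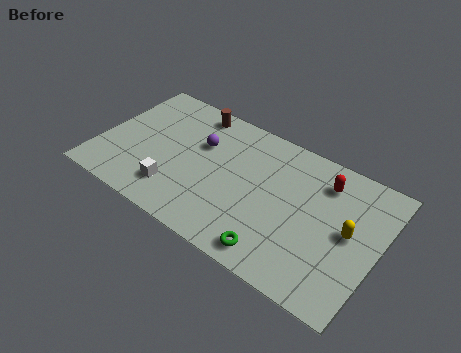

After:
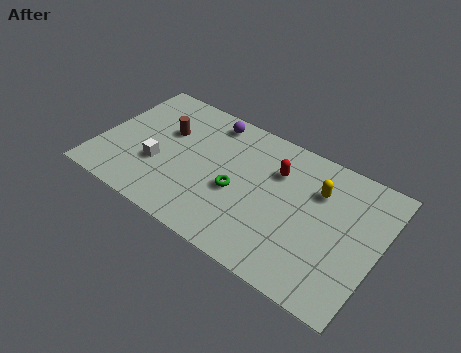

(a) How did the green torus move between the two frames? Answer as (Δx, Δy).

(-2.3, 2.2)

From the two frames, the green torus sits at roughly (9.1, 1.0) before and (6.8, 3.2) after.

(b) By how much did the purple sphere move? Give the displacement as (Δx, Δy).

(0.2, 1.6)

From the two frames, the purple sphere sits at roughly (4.7, 4.9) before and (4.9, 6.5) after.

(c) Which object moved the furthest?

the green torus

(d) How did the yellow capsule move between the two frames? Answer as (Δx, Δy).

(-1.7, 1.4)

From the two frames, the yellow capsule sits at roughly (12.1, 3.9) before and (10.4, 5.3) after.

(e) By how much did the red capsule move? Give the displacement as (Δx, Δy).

(-2.2, -0.6)

The red capsule started near (10.6, 5.9) and ended near (8.4, 5.3).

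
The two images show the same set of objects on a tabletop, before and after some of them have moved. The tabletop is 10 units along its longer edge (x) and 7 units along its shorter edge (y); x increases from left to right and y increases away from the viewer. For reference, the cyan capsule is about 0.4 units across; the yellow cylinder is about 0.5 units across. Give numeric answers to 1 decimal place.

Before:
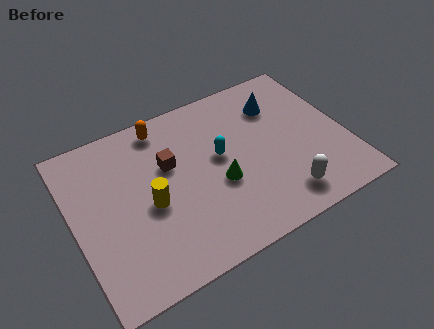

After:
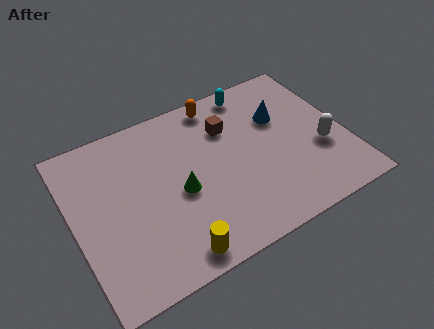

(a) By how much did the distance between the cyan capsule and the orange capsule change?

-1.5

Before: roughly 2.8 units apart; after: 1.3. That's 1.5 units closer together.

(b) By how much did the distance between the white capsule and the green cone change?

+2.6

The distance was about 2.6 in the first image and 5.2 in the second, so they moved 2.6 units further apart.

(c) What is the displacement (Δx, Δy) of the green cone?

(-1.4, 0.3)

From the two frames, the green cone sits at roughly (5.2, 2.8) before and (3.8, 3.1) after.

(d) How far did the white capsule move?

2.2

The white capsule was near (7.3, 1.2) before and (9.0, 2.6) after, so it travelled √(1.7² + 1.4²) ≈ 2.2 units.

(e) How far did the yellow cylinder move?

2.4

The yellow cylinder was near (2.7, 3.1) before and (3.2, 0.8) after, so it travelled √(0.5² + 2.3²) ≈ 2.4 units.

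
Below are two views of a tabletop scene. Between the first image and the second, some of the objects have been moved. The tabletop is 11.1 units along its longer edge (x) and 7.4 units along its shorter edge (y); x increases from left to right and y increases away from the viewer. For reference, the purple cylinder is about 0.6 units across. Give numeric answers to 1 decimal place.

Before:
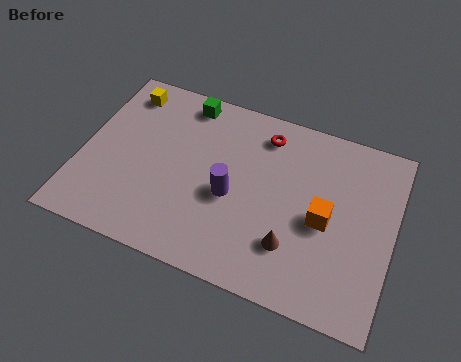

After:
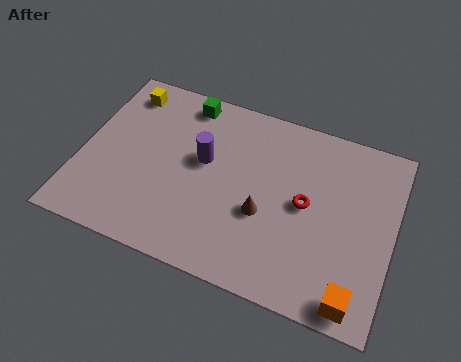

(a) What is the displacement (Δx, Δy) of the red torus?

(1.7, -2.3)

From the two frames, the red torus sits at roughly (6.3, 6.1) before and (8.0, 3.8) after.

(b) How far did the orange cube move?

2.9

From (8.7, 3.4) to (10.0, 0.8), the orange cube covered √(1.3² + 2.6²) ≈ 2.9 units.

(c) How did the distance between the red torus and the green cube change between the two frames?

+2.4

The distance was about 2.9 in the first image and 5.3 in the second, so they moved 2.4 units further apart.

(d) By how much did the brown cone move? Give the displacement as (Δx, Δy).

(-1.1, 0.9)

The brown cone started near (7.7, 2.0) and ended near (6.6, 2.9).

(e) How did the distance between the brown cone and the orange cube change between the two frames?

+2.3

The distance was about 1.7 in the first image and 4.0 in the second, so they moved 2.3 units further apart.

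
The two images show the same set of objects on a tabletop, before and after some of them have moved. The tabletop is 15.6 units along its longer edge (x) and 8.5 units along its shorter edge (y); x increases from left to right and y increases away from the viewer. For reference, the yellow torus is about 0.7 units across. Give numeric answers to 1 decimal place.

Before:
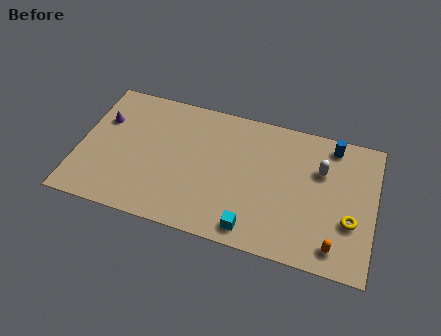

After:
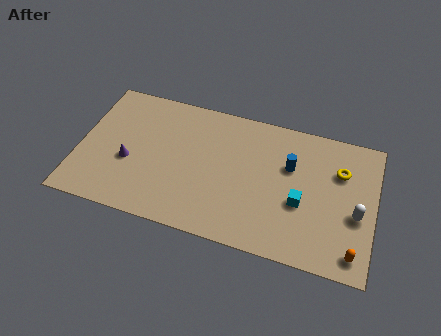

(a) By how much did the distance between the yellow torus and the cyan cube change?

-2.2

The distance was about 5.3 in the first image and 3.1 in the second, so they moved 2.2 units closer together.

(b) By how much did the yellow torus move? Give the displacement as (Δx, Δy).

(-0.7, 2.9)

The yellow torus started near (14.4, 3.0) and ended near (13.7, 5.9).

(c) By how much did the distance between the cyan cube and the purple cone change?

-0.4

Before: roughly 9.5 units apart; after: 9.1. That's 0.4 units closer together.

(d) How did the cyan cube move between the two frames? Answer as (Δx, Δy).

(2.4, 2.3)

From the two frames, the cyan cube sits at roughly (9.4, 1.1) before and (11.8, 3.4) after.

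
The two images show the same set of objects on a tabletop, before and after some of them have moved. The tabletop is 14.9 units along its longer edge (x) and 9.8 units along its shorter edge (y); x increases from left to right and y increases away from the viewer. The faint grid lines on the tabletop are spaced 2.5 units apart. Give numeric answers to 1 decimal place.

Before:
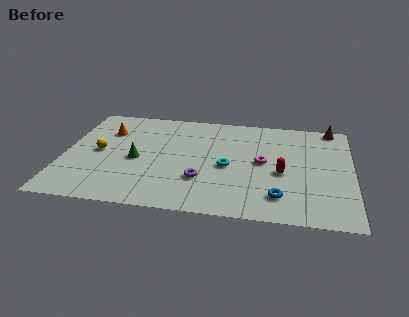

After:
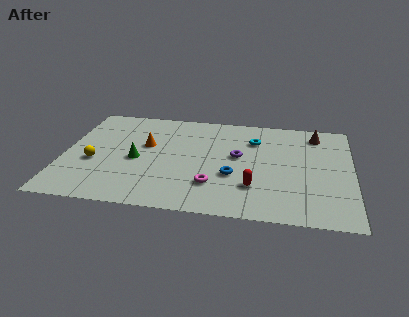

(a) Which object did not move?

the green cone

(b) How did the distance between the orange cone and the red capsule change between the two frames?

-3.1

Before: roughly 9.6 units apart; after: 6.5. That's 3.1 units closer together.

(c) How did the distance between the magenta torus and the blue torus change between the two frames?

-1.8

Before: roughly 3.2 units apart; after: 1.4. That's 1.8 units closer together.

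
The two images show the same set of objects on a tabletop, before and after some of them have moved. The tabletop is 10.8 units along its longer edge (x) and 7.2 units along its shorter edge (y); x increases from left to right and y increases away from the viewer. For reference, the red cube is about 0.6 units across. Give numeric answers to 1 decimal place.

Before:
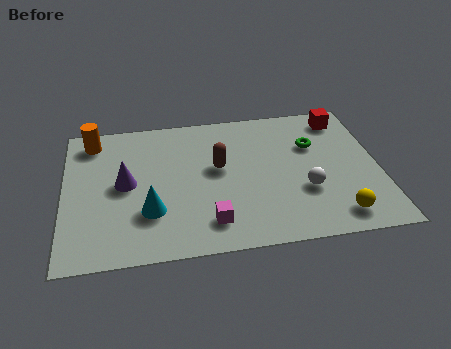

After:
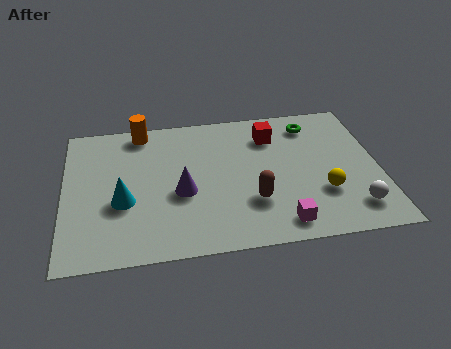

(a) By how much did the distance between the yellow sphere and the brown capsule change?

-2.5

Before: roughly 4.9 units apart; after: 2.4. That's 2.5 units closer together.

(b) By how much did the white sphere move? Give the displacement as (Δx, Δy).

(1.6, -1.1)

The white sphere started near (8.2, 2.5) and ended near (9.8, 1.4).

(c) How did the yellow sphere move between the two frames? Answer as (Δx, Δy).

(-0.4, 1.2)

From the two frames, the yellow sphere sits at roughly (9.2, 1.1) before and (8.8, 2.3) after.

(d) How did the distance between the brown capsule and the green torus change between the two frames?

+0.9

Before: roughly 3.4 units apart; after: 4.3. That's 0.9 units further apart.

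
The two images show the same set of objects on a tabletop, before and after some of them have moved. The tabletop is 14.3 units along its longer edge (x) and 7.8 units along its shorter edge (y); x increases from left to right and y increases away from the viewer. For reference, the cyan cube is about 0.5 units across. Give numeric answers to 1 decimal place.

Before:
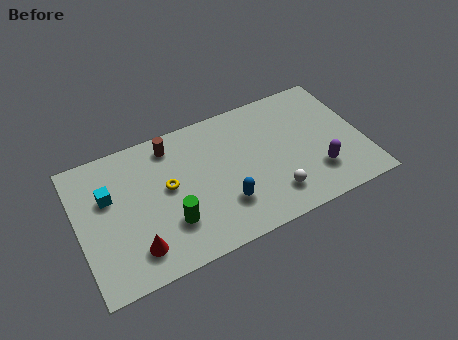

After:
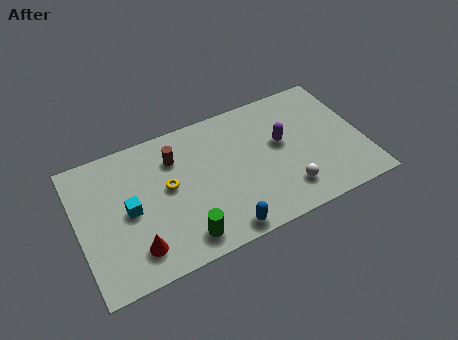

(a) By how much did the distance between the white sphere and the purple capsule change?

+0.5

They were about 2.3 units apart before and 2.8 after — 0.5 units further apart.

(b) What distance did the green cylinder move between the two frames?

1.2

The green cylinder moved from about (4.4, 2.3) to (4.9, 1.2), a distance of √(0.5² + 1.1²) ≈ 1.2.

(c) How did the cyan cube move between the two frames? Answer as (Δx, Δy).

(0.9, -1.2)

The cyan cube started near (1.6, 5.0) and ended near (2.5, 3.8).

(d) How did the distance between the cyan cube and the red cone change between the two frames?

-1.3

They were about 3.5 units apart before and 2.2 after — 1.3 units closer together.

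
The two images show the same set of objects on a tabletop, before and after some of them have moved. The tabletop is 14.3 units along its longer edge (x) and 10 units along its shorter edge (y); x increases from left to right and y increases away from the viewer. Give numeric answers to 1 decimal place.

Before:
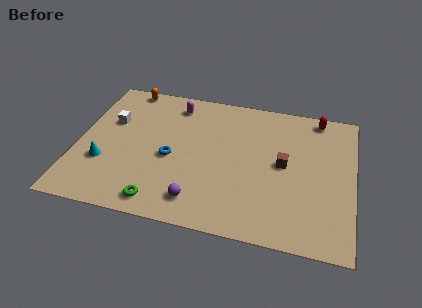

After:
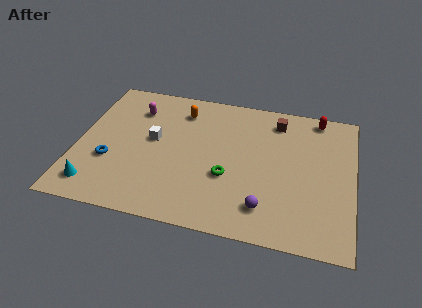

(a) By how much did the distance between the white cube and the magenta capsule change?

-1.4

The distance was about 3.8 in the first image and 2.4 in the second, so they moved 1.4 units closer together.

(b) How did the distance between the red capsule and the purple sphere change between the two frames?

-1.9

The distance was about 9.3 in the first image and 7.4 in the second, so they moved 1.9 units closer together.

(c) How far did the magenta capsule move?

2.2

The magenta capsule moved from about (4.8, 8.4) to (2.8, 7.6), a distance of √(2.0² + 0.8²) ≈ 2.2.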